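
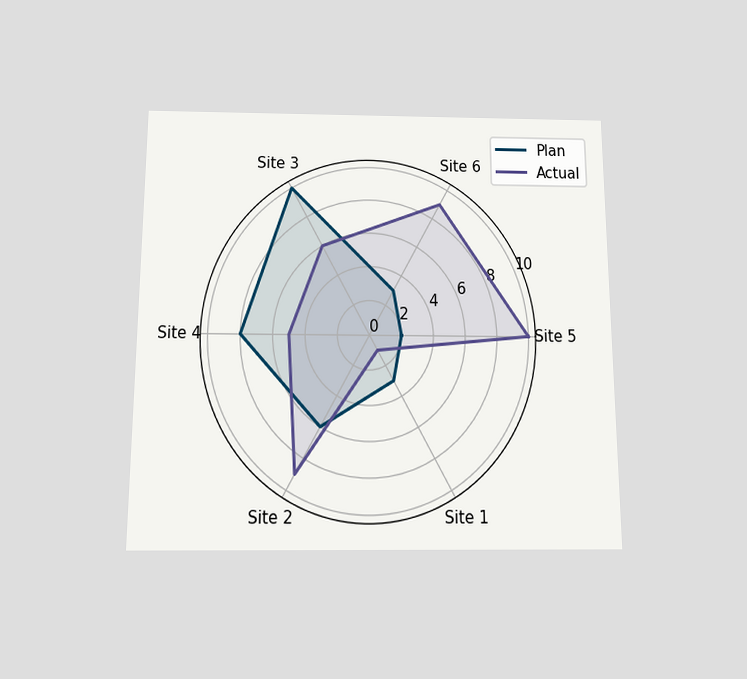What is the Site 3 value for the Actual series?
The chart is viewed slightly from below. On the Site 3 axis, Actual reaches 6.

6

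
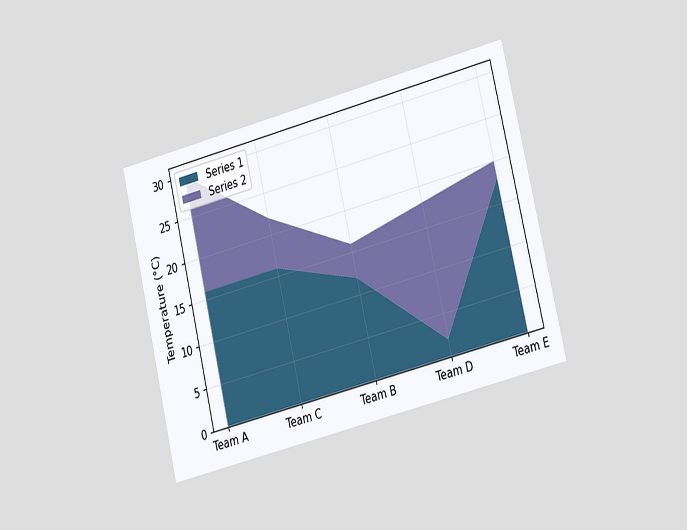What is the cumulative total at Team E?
20°C

The chart is tilted about 14° counter-clockwise and viewed slightly from the right. The stacked total at Team E reaches 20°C.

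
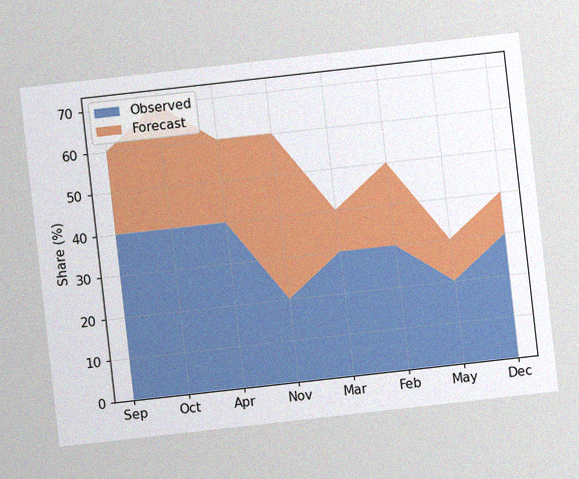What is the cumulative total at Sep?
60%

The chart is tilted about 6° counter-clockwise, with some photo noise. The stacked total at Sep reaches 60%.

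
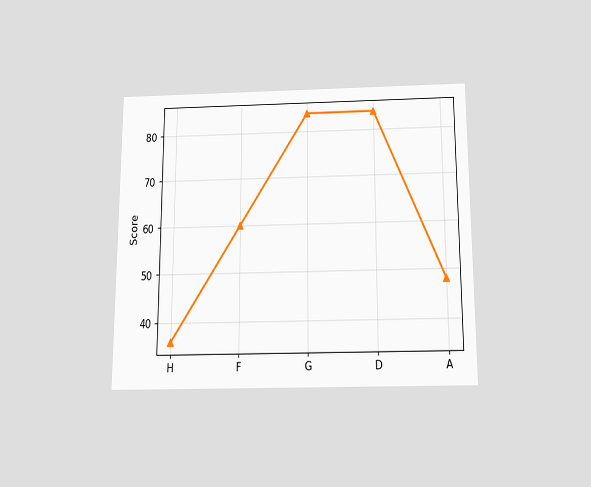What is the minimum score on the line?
The chart is viewed slightly from below. The lowest point is at H, and reading across to the y-axis gives 36.

36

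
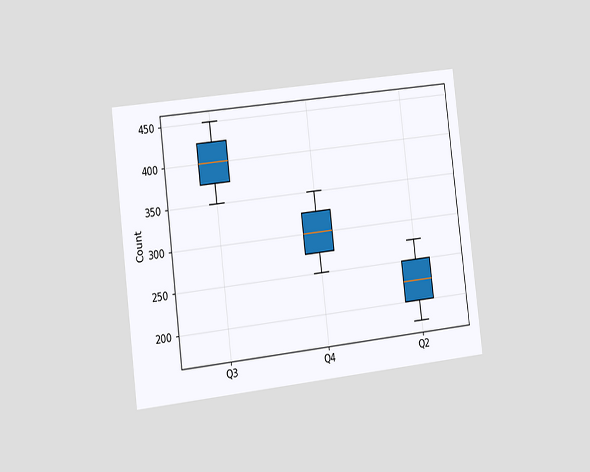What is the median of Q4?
The chart is tilted about 7° counter-clockwise and viewed slightly from the left. The median line in the Q4 box sits at 300.

300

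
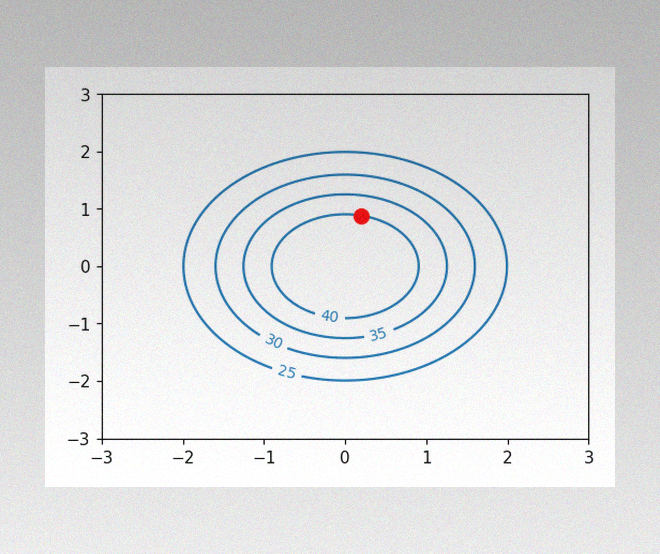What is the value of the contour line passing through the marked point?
40

The image has some photo noise and uneven lighting. The marked point sits on the contour labelled 40.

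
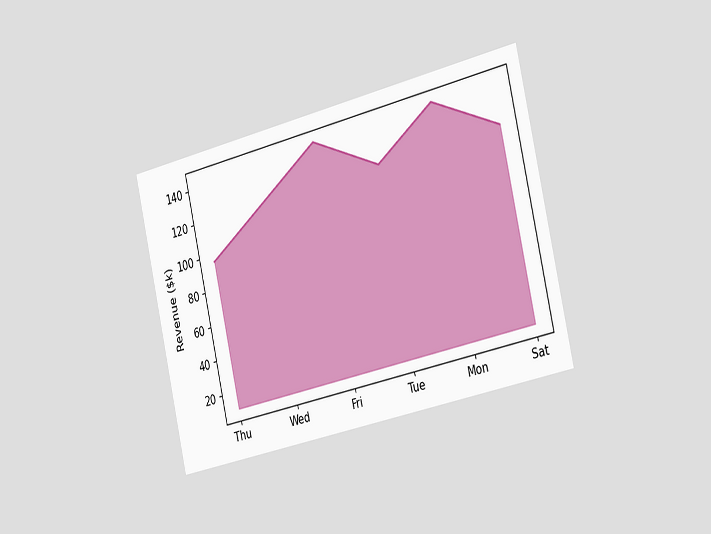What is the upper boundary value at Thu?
The chart is tilted about 13° counter-clockwise and viewed slightly from the right. At Thu the upper boundary is at $96k.

$96k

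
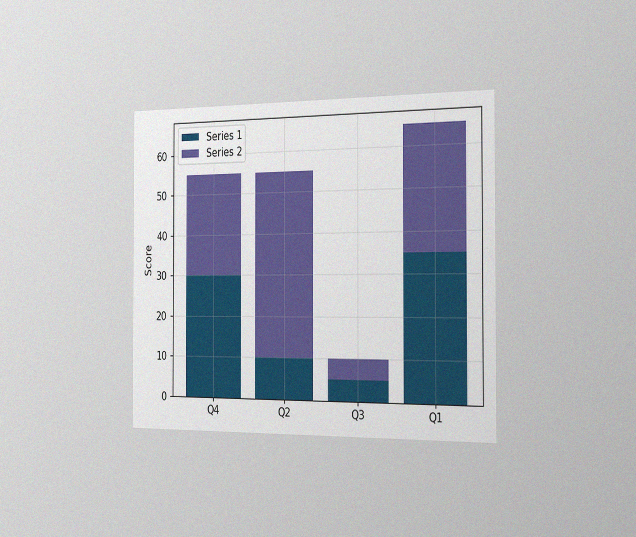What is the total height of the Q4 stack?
55

The chart is viewed slightly from the right, with some photo noise. The Q4 stack's top reaches 55 on the y-axis.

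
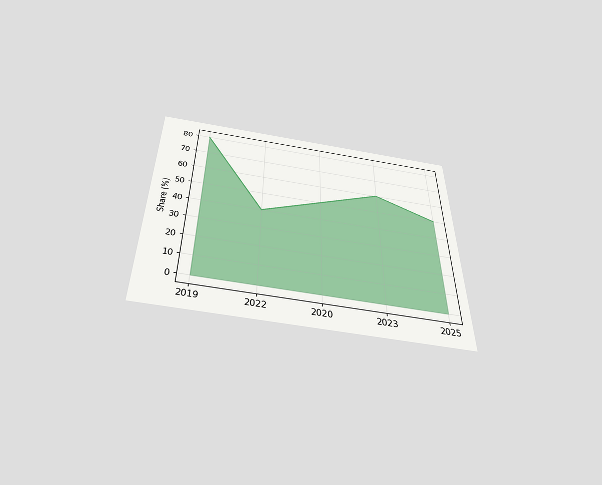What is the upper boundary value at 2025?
50%

The chart is viewed slightly from below. At 2025 the upper boundary is at 50%.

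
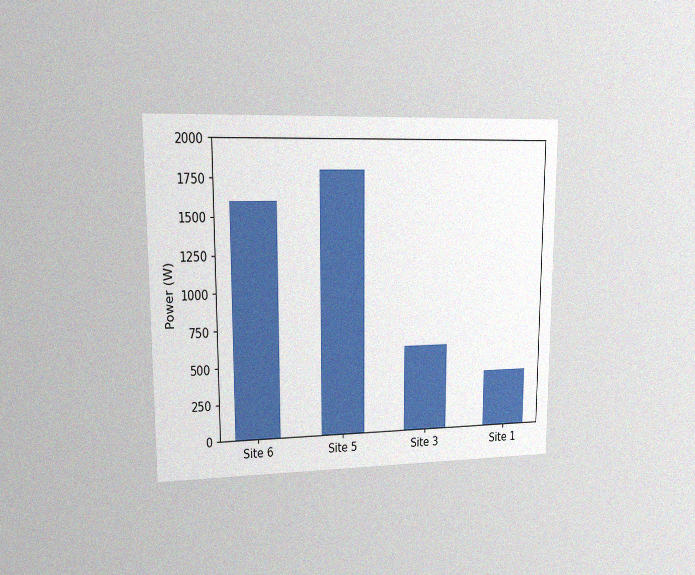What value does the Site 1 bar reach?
400W

The chart is viewed at a slight angle, with some photo noise. Reading along the chart's y-axis, the Site 1 bar reaches 400W.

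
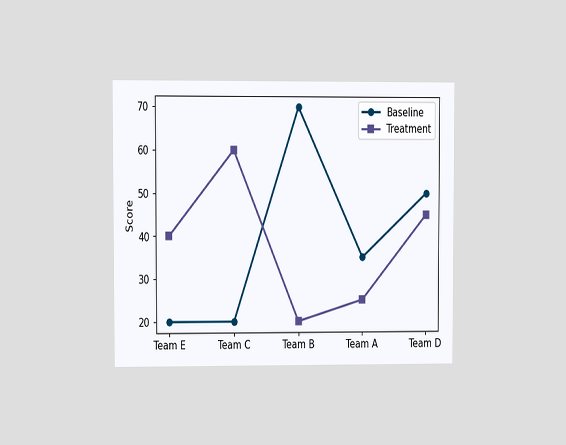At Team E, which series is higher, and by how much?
The chart is viewed at a slight angle. At Team E, Treatment sits above the other line by 20.

Treatment, by 20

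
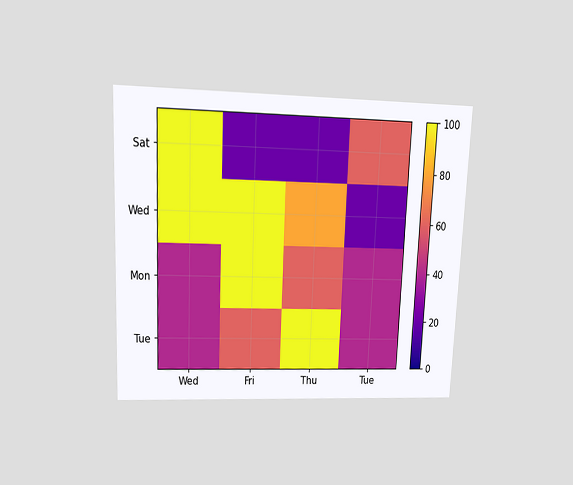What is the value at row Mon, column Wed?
The chart is tilted about 2° clockwise and viewed at a slight angle. Matching cell (Mon, Wed) against the colorbar gives 40.

40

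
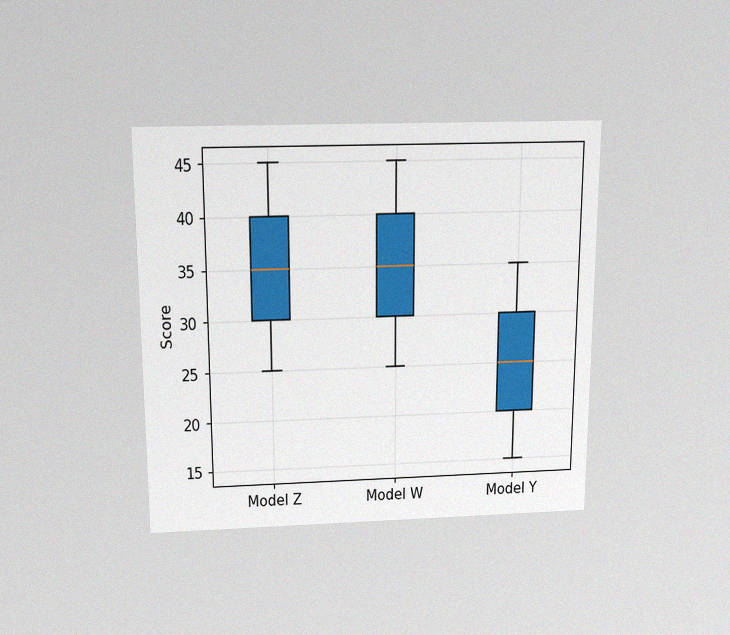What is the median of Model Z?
The chart is viewed slightly from above, with some photo noise. The median line in the Model Z box sits at 35.

35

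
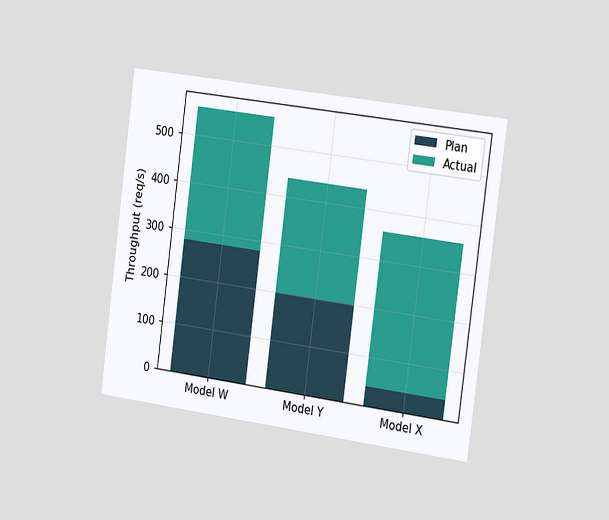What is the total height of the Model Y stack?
The chart is tilted about 7° clockwise and viewed slightly from the right. The Model Y stack's top reaches 440req/s on the y-axis.

440req/s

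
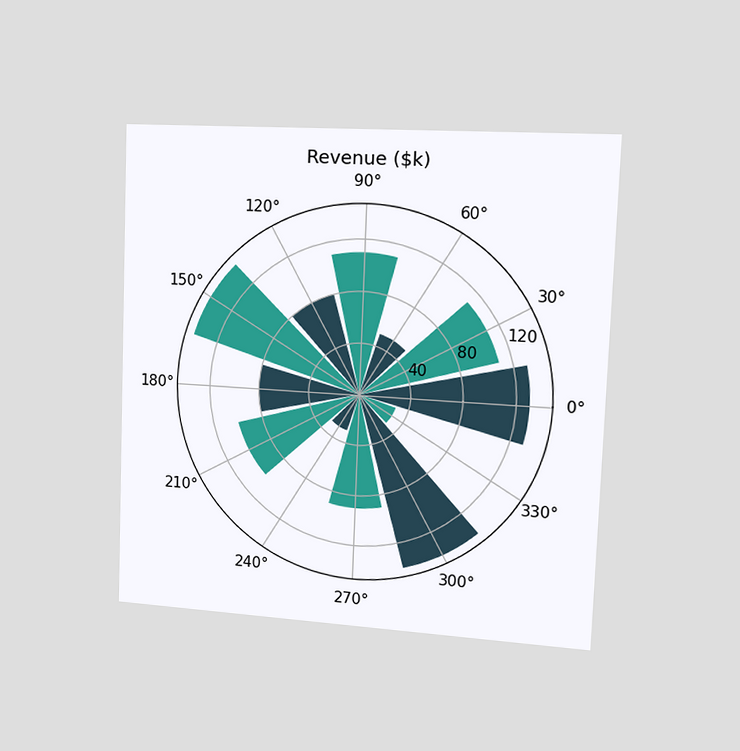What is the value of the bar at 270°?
The chart is tilted about 2° clockwise and viewed slightly from the right. The bar at 270° reaches $90k on the radial axis.

$90k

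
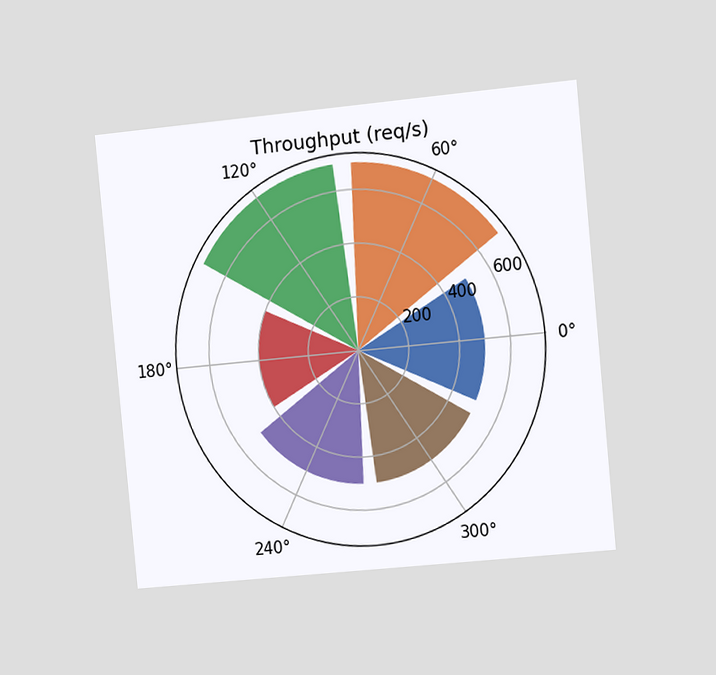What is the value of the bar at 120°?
700req/s

The chart is tilted about 5° counter-clockwise and viewed at a slight angle. The bar at 120° reaches 700req/s on the radial axis.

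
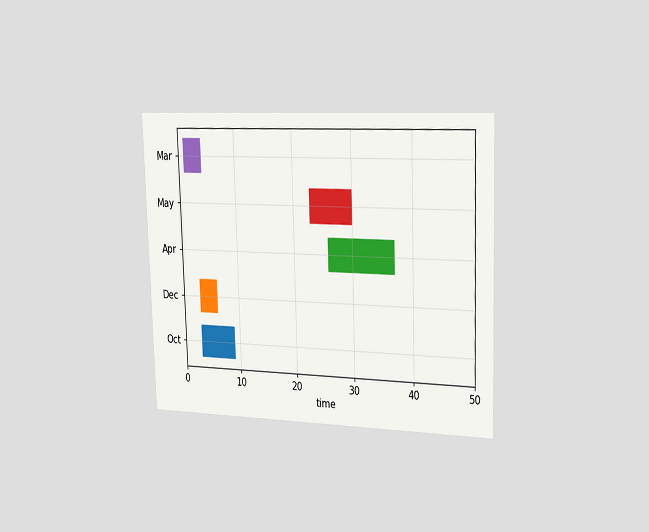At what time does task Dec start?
The chart is viewed slightly from the right. The Dec bar begins at t=3.

3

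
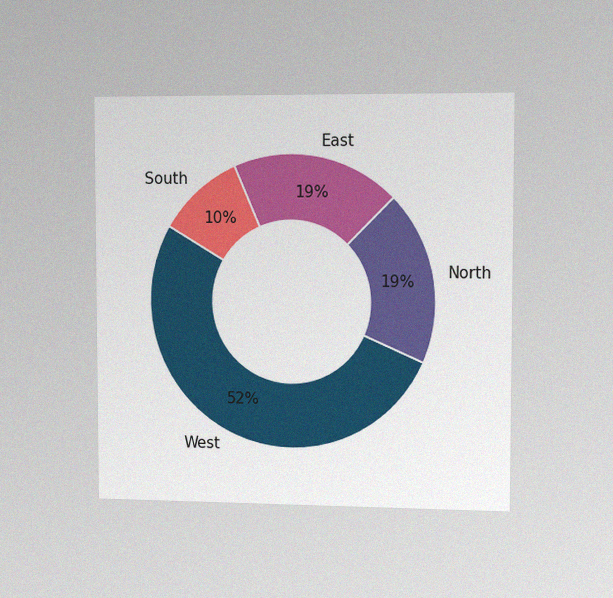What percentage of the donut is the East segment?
The chart is viewed slightly from the right, with some photo noise. The East segment takes up 19% of the ring.

19%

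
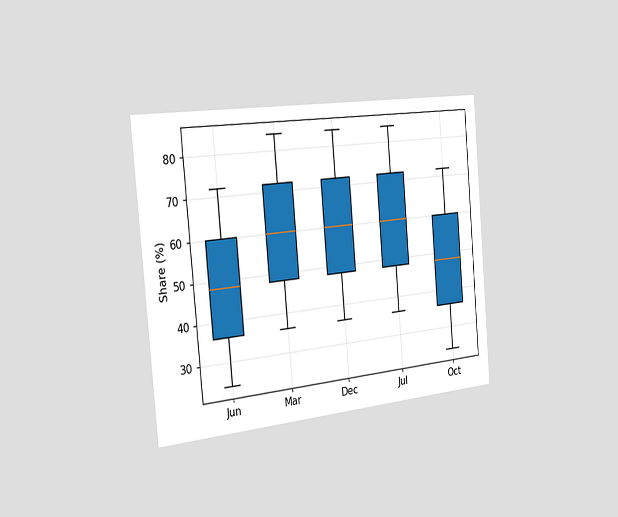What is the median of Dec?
60%

The chart is tilted about 5° counter-clockwise and viewed slightly from the left. The median line in the Dec box sits at 60%.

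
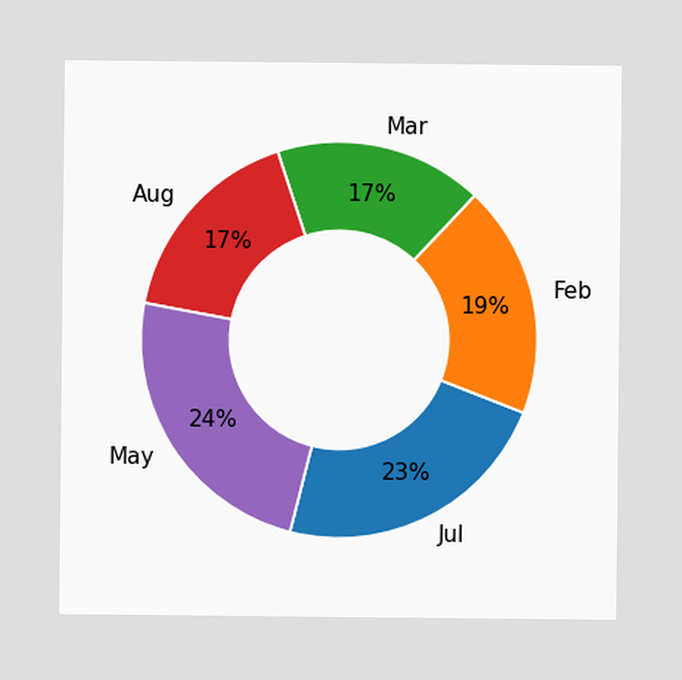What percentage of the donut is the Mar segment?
17%

The Mar segment takes up 17% of the ring.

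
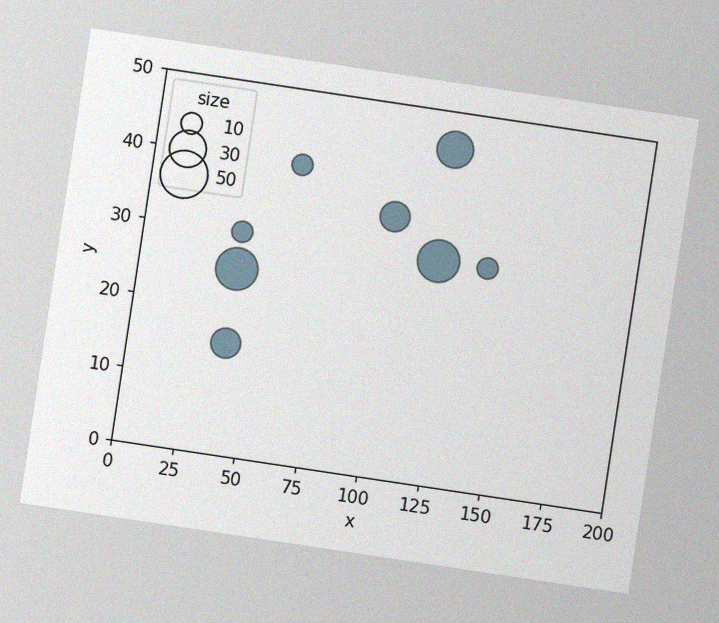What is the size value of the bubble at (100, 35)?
The chart is tilted about 9° clockwise, with some photo noise. Matching the bubble at (100, 35) against the size legend gives 20.

20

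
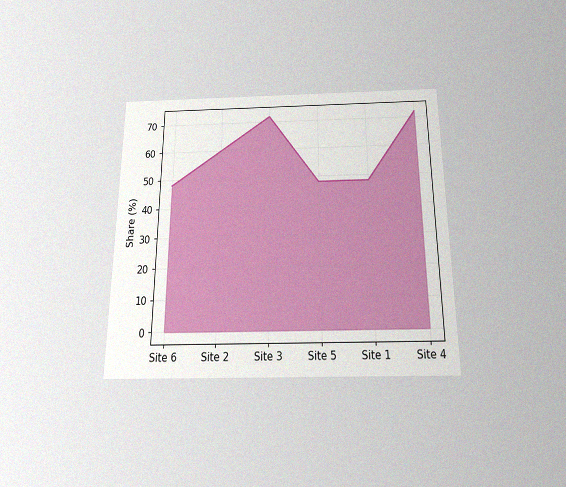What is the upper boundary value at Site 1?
The chart is viewed slightly from below, with some photo noise. At Site 1 the upper boundary is at 48%.

48%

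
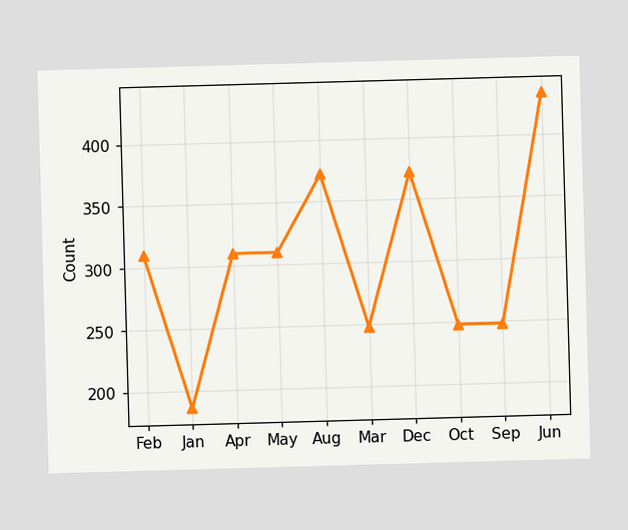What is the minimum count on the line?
186

The lowest point is at Jan, and reading across to the y-axis gives 186.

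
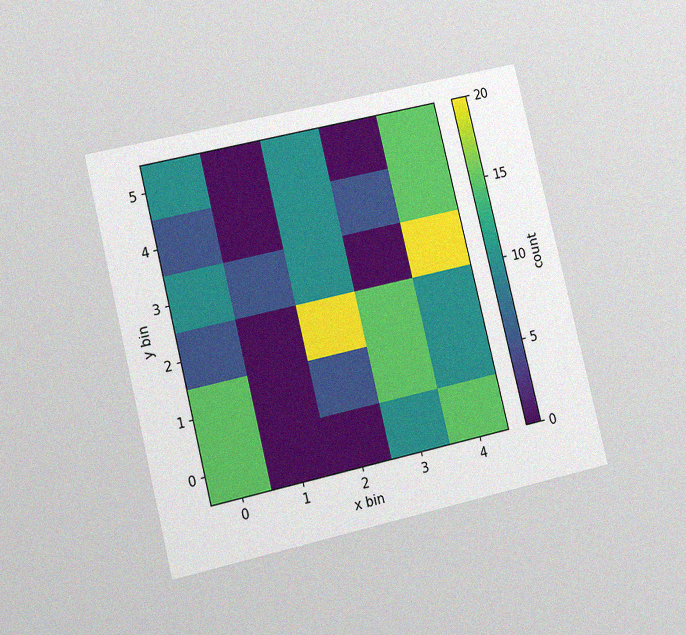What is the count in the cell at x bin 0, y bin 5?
The chart is tilted about 14° counter-clockwise and viewed at a slight angle, with some photo noise. Matching the cell (0, 5) against the colorbar gives 10.

10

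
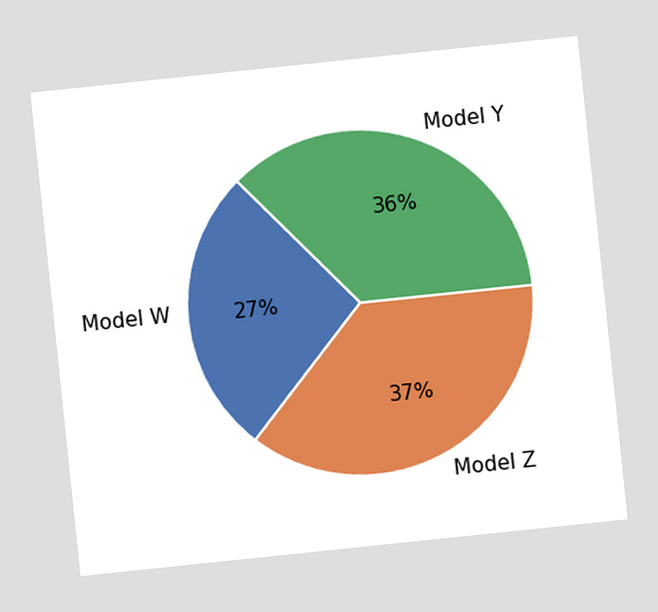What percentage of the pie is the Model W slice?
The chart is tilted about 6° counter-clockwise. The Model W slice takes up 27% of the pie.

27%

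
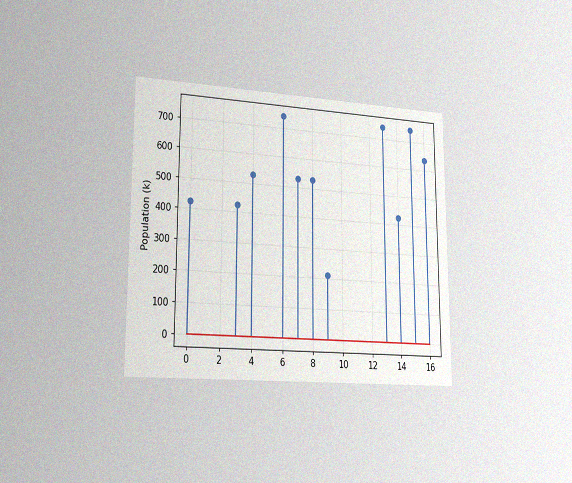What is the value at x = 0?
424k

The chart is viewed slightly from the left, with some photo noise. The stem at x=0 reaches 424k.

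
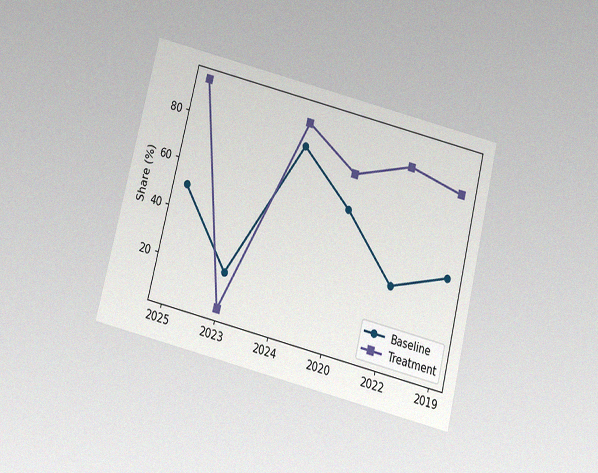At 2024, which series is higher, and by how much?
The chart is tilted about 14° clockwise and viewed slightly from below, with some photo noise. At 2024, Treatment sits above the other line by 10%.

Treatment, by 10%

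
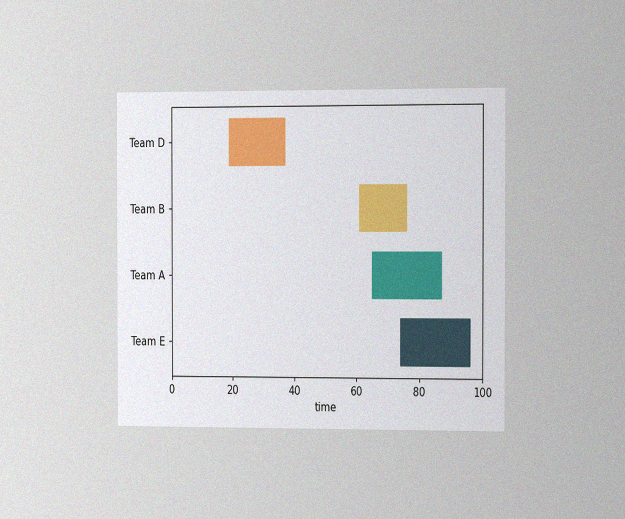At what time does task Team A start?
65

The chart is viewed slightly from the right, with some photo noise. The Team A bar begins at t=65.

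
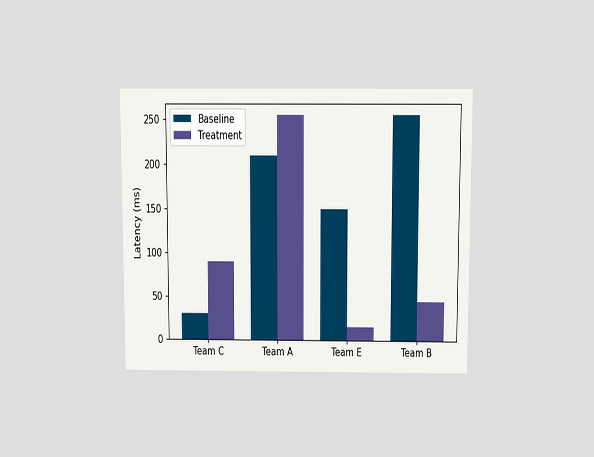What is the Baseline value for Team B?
The chart is viewed slightly from above. The Baseline bar at Team B reaches 255ms on the y-axis.

255ms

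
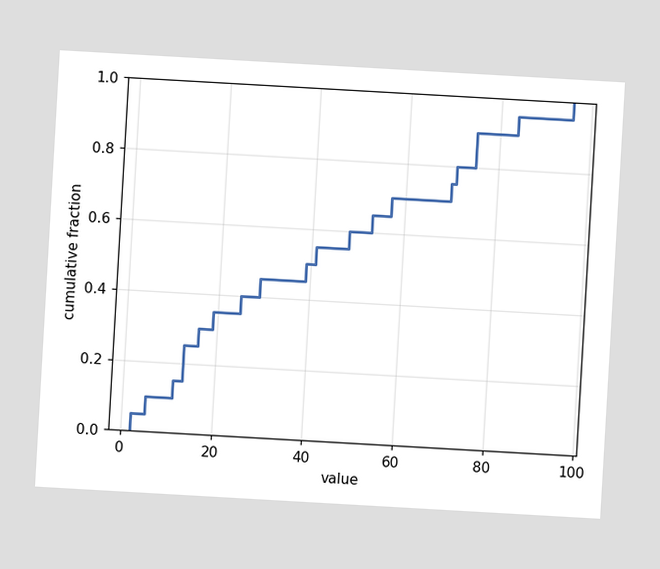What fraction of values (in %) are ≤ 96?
The chart is tilted about 3° clockwise. At x=96 the ECDF step is at 100%.

100%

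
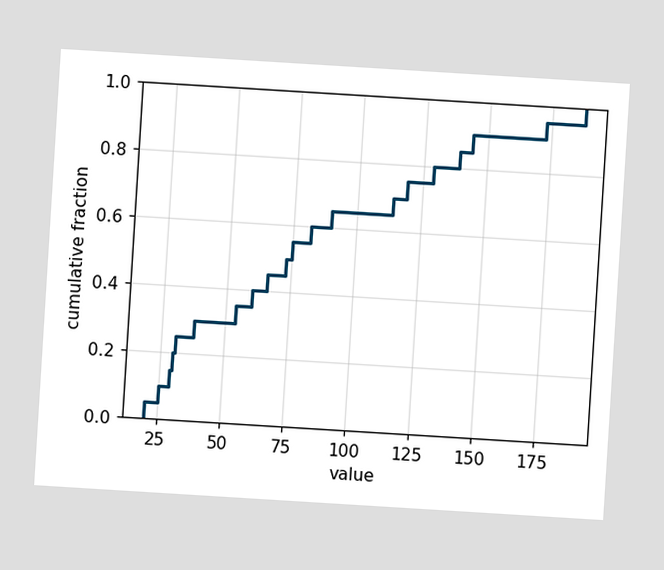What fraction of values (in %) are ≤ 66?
The chart is tilted about 4° clockwise. At x=66 the ECDF step is at 45%.

45%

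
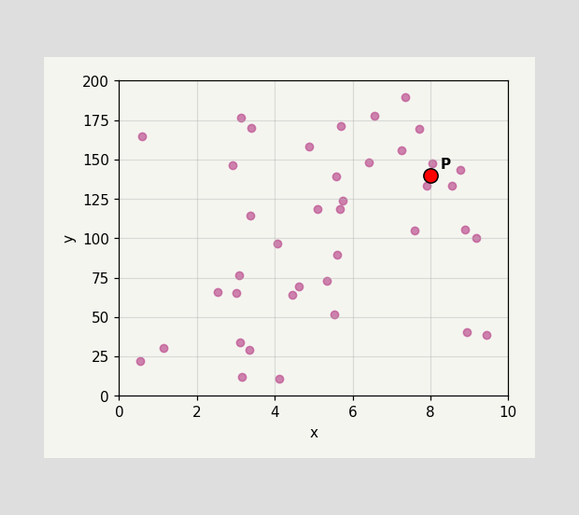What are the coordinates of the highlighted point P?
(8, 140)

Following the gridlines from P to each axis, P sits at (8, 140).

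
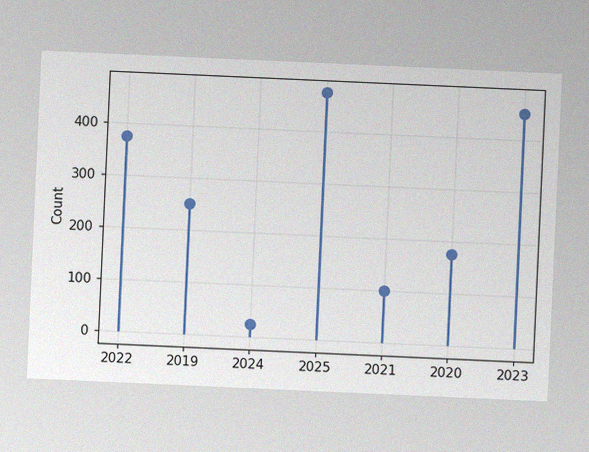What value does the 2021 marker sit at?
The chart is tilted about 3° clockwise, with some photo noise. The 2021 marker sits at 100.

100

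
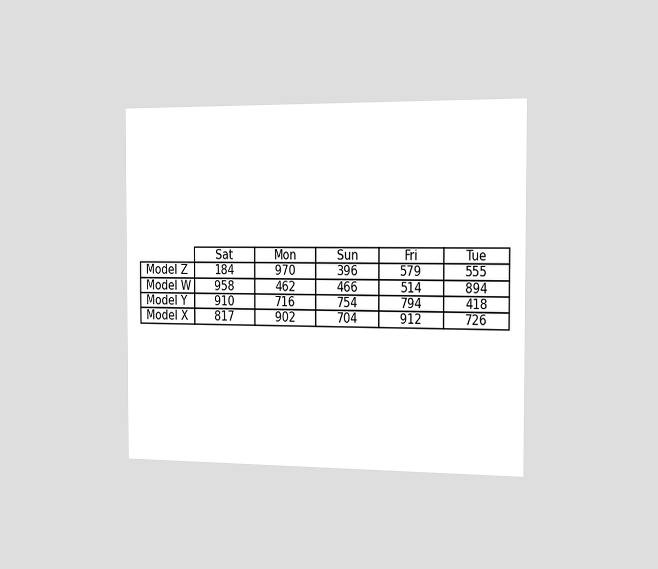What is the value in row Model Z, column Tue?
The chart is viewed slightly from the right. The (Model Z, Tue) cell reads 555.

555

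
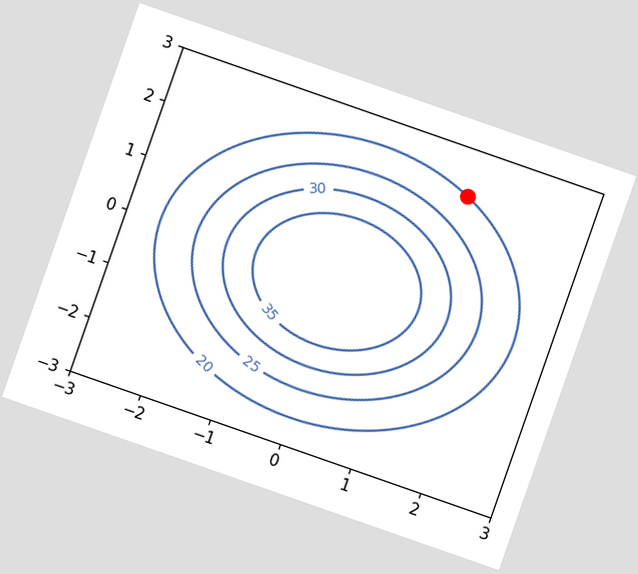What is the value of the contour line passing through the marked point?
20

The chart is tilted about 19° clockwise. The marked point sits on the contour labelled 20.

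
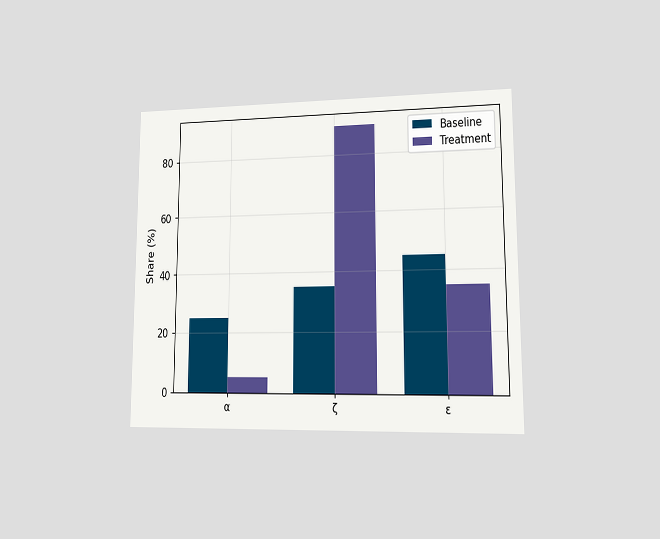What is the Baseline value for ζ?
35%

The chart is viewed at a slight angle. The Baseline bar at ζ reaches 35% on the y-axis.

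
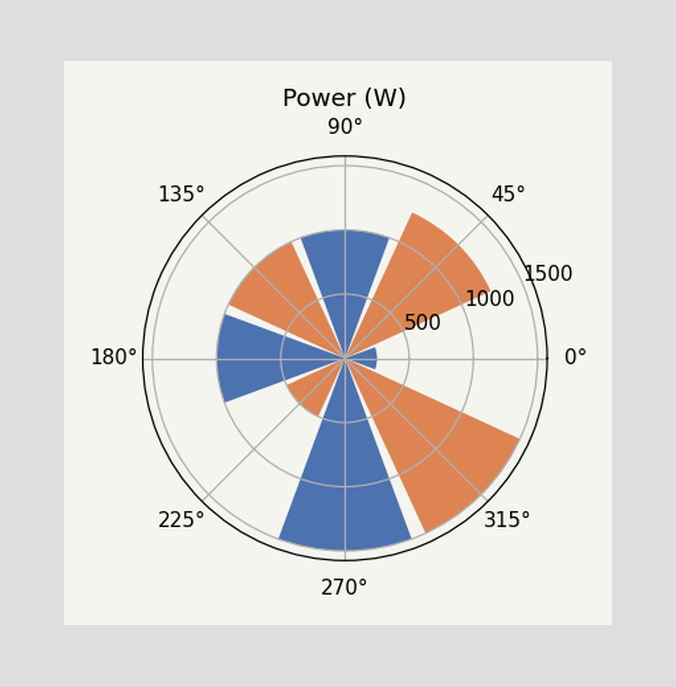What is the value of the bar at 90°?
1000W

The bar at 90° reaches 1000W on the radial axis.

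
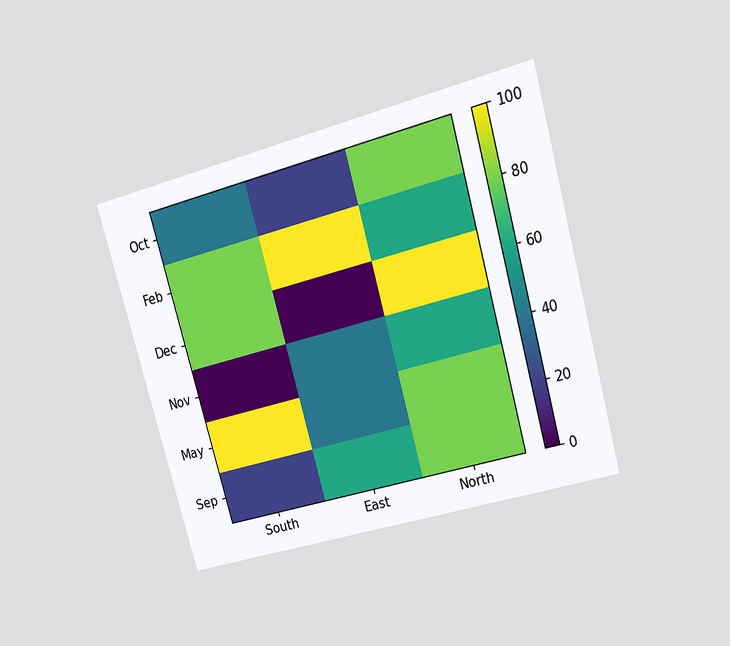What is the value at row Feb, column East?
100

The chart is tilted about 15° counter-clockwise and viewed at a slight angle. Matching cell (Feb, East) against the colorbar gives 100.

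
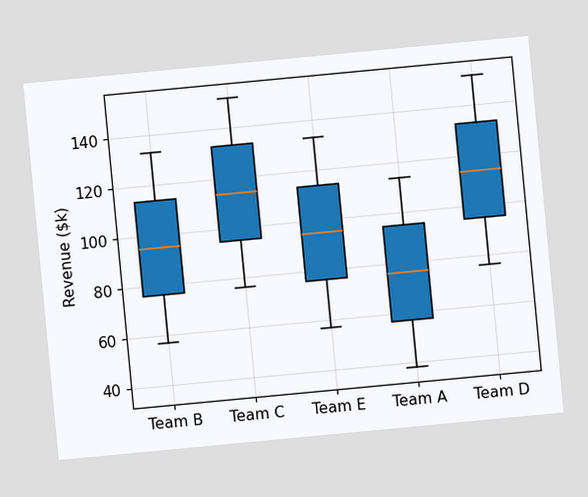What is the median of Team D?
The chart is tilted about 5° counter-clockwise. The median line in the Team D box sits at $114k.

$114k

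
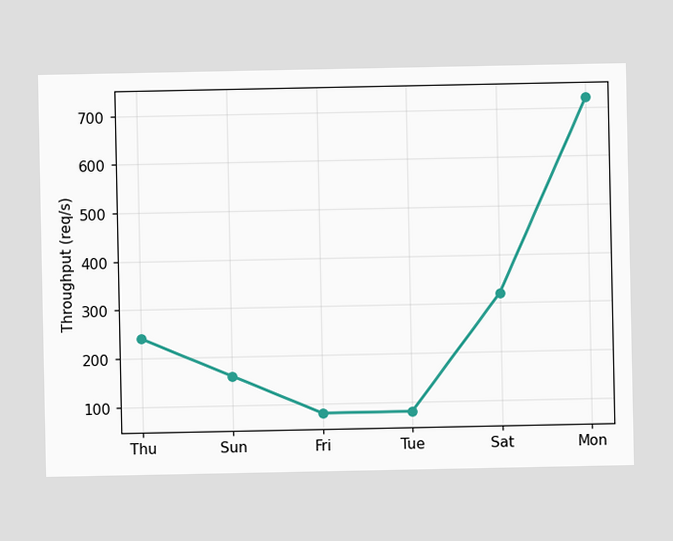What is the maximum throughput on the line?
720req/s

The highest point is at Mon, and reading across to the y-axis gives 720req/s.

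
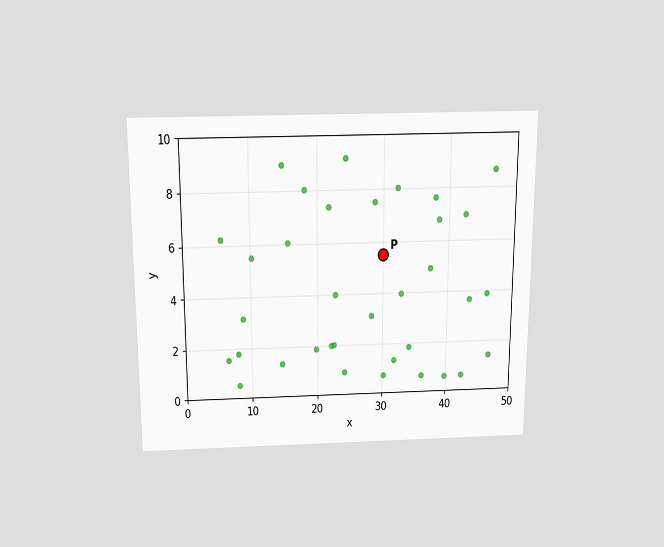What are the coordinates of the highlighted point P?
(30, 5.5)

The chart is viewed slightly from above. Following the gridlines from P to each axis, P sits at (30, 5.5).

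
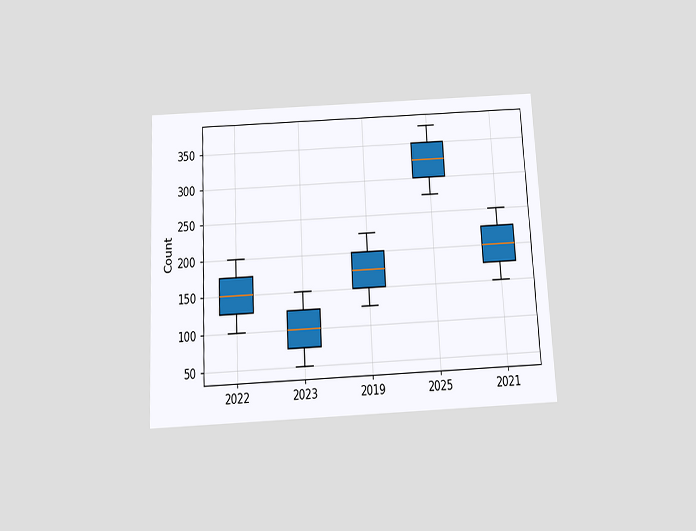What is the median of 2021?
200

The chart is tilted about 3° counter-clockwise and viewed slightly from below. The median line in the 2021 box sits at 200.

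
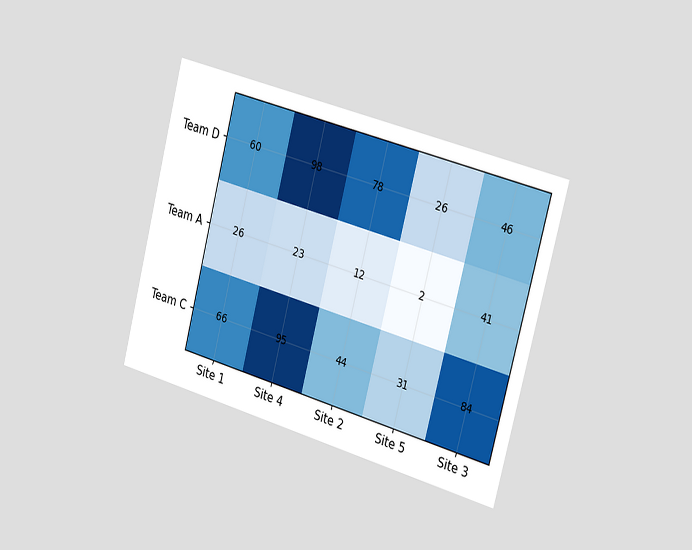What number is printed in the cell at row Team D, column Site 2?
78

The chart is tilted about 15° clockwise and viewed slightly from the right. The (Team D, Site 2) cell reads 78.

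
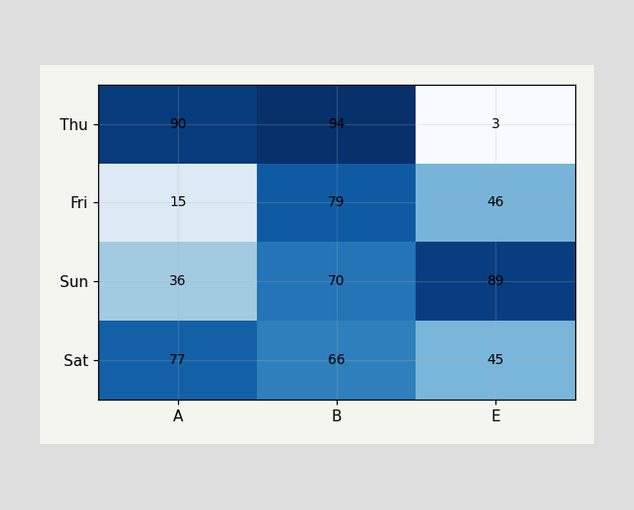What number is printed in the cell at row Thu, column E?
The (Thu, E) cell reads 3.

3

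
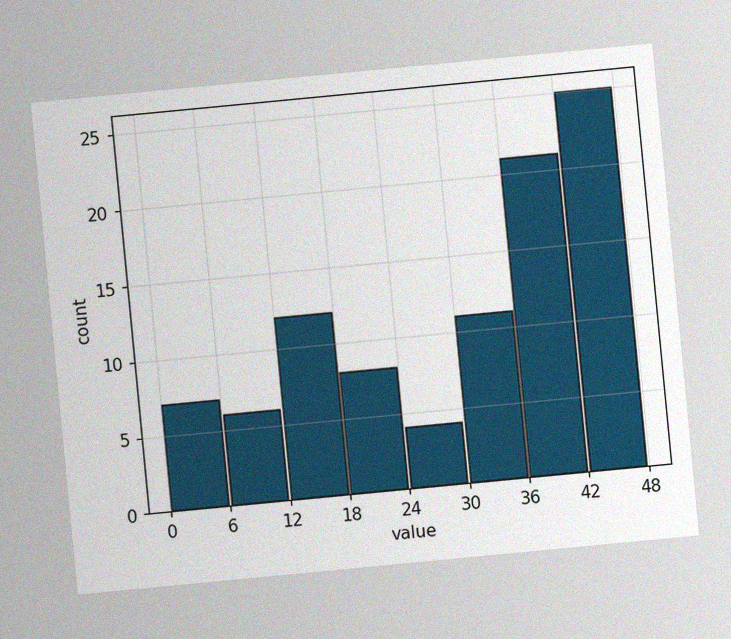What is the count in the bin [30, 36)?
The chart is tilted about 5° counter-clockwise, with some photo noise. The [30, 36) bin has height 11.

11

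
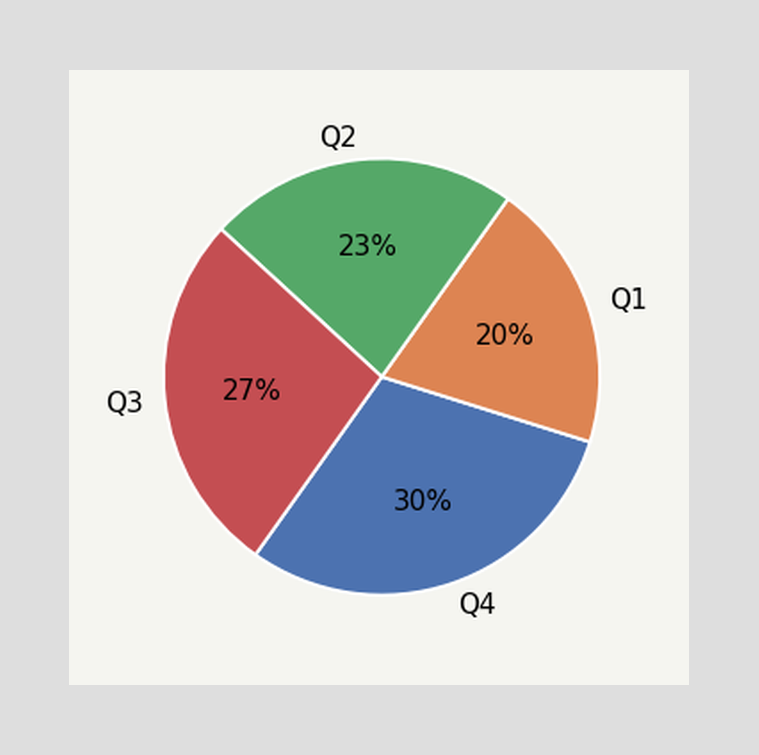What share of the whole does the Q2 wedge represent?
23%

The Q2 slice takes up 23% of the pie.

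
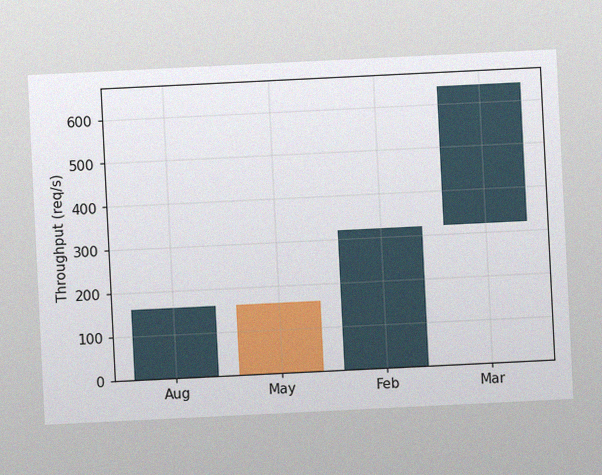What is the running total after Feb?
320req/s

The chart is tilted about 3° counter-clockwise, with some photo noise. After Feb the running total reaches 320req/s.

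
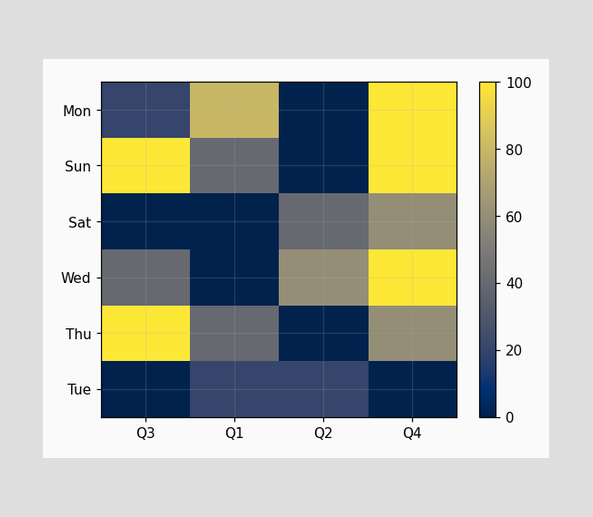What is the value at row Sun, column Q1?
40

Matching cell (Sun, Q1) against the colorbar gives 40.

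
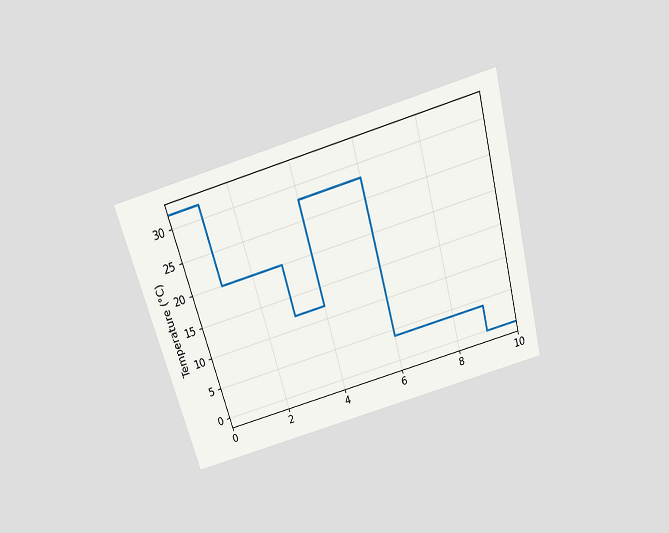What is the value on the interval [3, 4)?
12°C

The chart is tilted about 16° counter-clockwise and viewed slightly from above. On [3, 4) the step sits at 12°C.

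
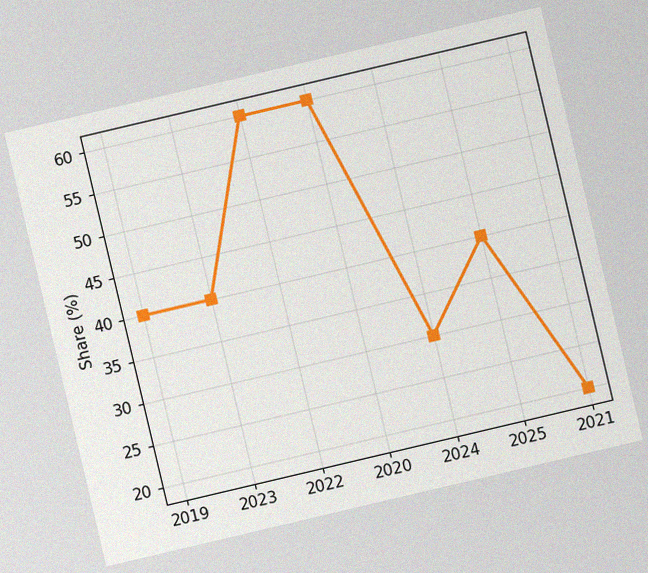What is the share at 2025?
The chart is tilted about 13° counter-clockwise, with some photo noise. At 2025, the line is at 40%.

40%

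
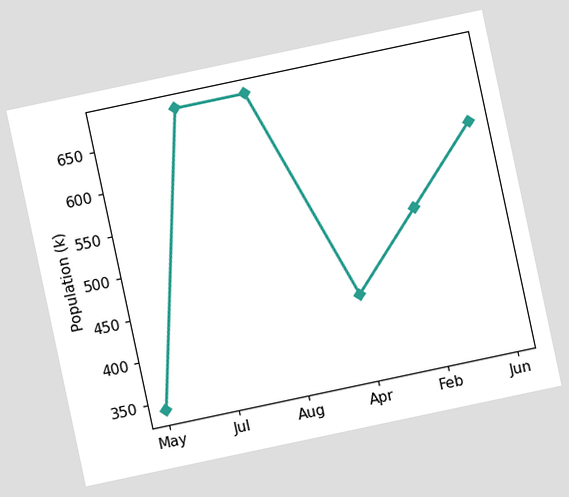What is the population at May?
340k

The chart is tilted about 12° counter-clockwise. At May, the line is at 340k.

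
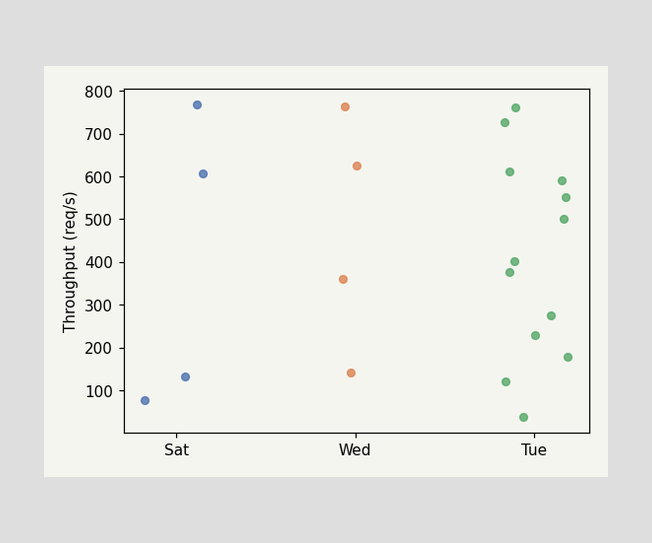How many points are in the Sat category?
4

Counting the markers in the Sat column gives 4.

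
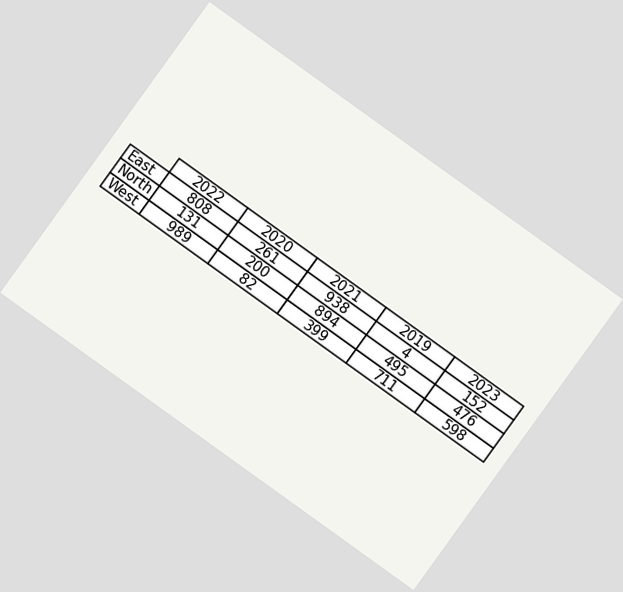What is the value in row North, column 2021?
The chart is tilted about 36° clockwise. The (North, 2021) cell reads 894.

894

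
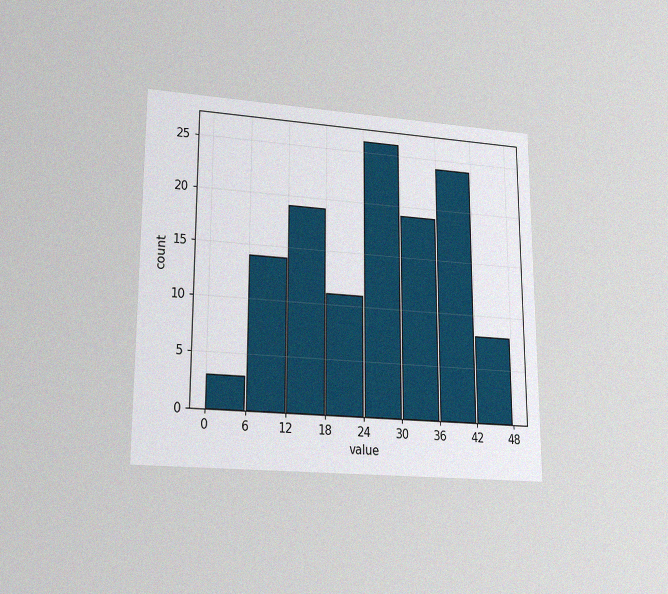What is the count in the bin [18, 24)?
The chart is viewed at a slight angle, with some photo noise. The [18, 24) bin has height 11.

11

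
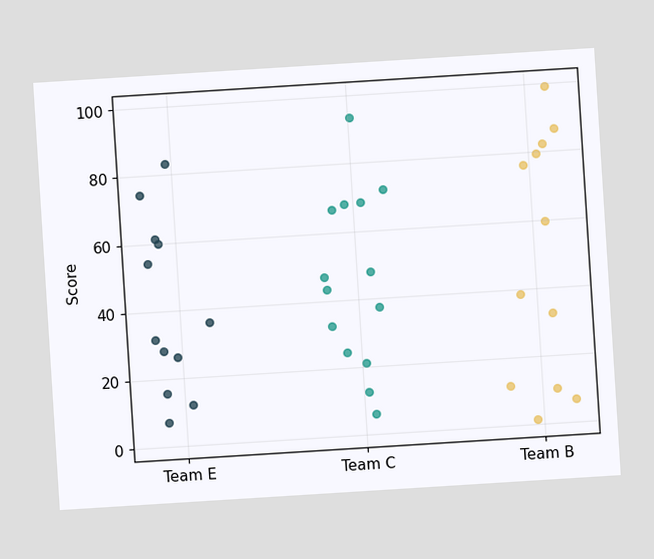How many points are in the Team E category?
The chart is tilted about 4° counter-clockwise. Counting the markers in the Team E column gives 12.

12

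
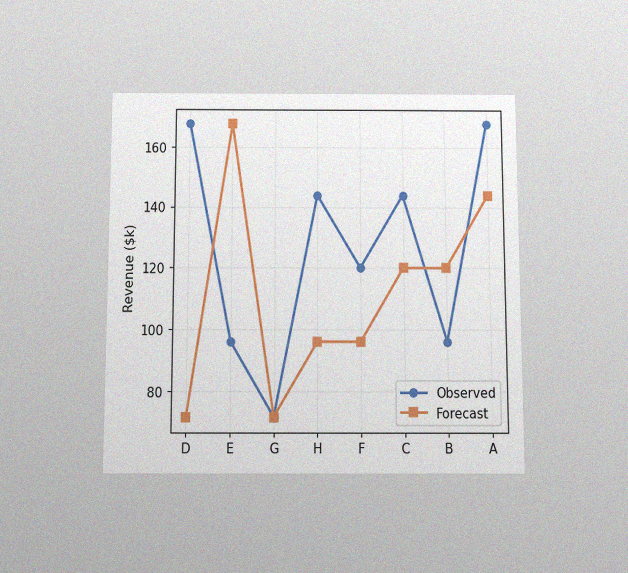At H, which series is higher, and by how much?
The chart is viewed slightly from below, with some photo noise. At H, Observed sits above the other line by $48k.

Observed, by $48k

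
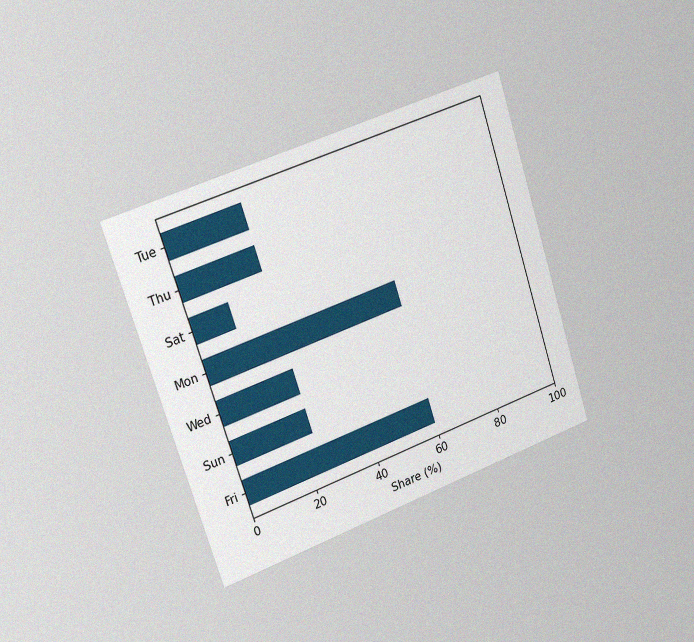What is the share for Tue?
24%

The chart is tilted about 18° counter-clockwise and viewed slightly from the left, with some photo noise. Reading along the chart's x-axis, the Tue bar reaches 24%.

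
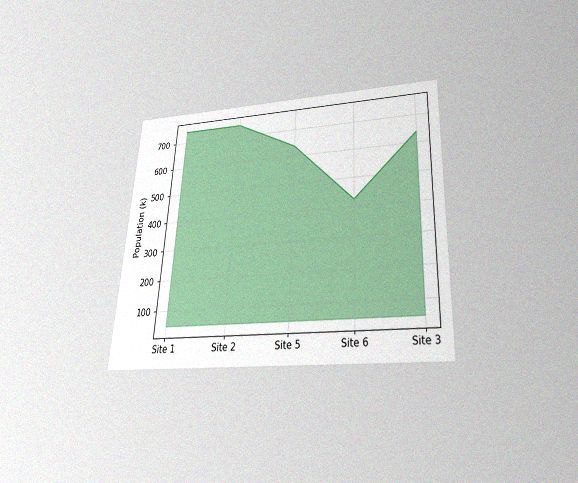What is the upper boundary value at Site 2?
The chart is tilted about 3° clockwise and viewed slightly from below, with some photo noise. At Site 2 the upper boundary is at 742k.

742k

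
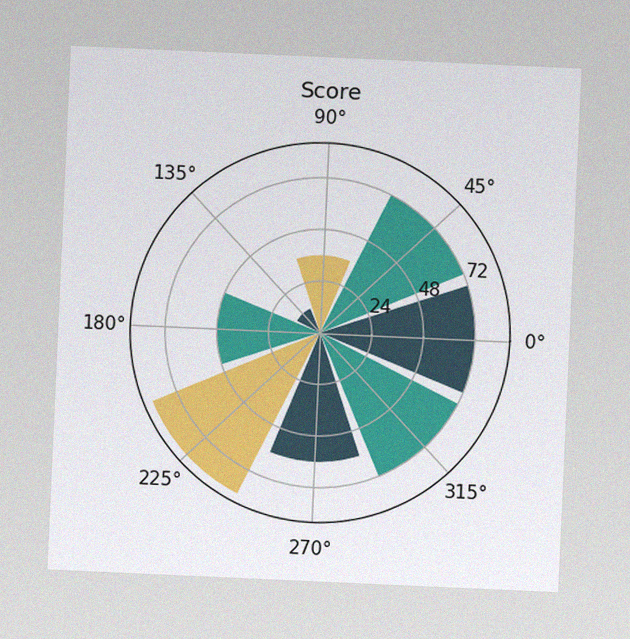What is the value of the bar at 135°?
The chart is tilted about 3° clockwise, with some photo noise. The bar at 135° reaches 12 on the radial axis.

12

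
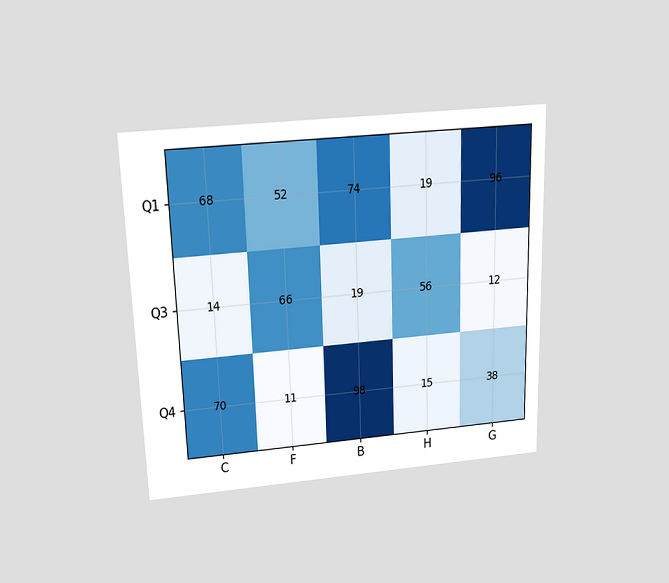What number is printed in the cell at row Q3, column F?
66

The chart is viewed slightly from above. The (Q3, F) cell reads 66.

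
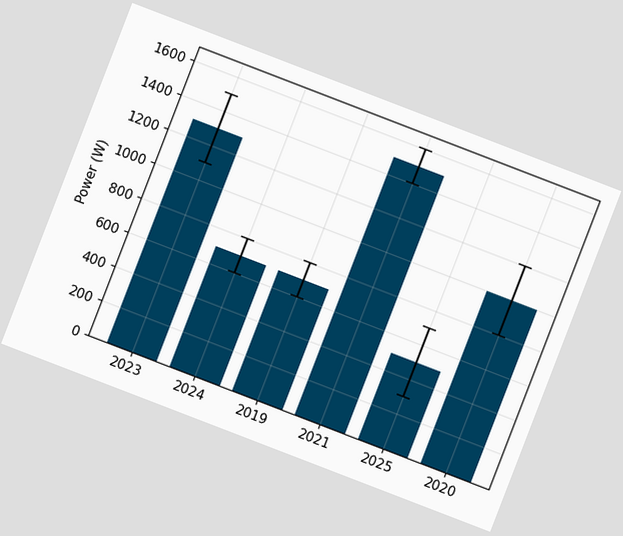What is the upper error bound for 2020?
The chart is tilted about 21° clockwise. The 2020 bar's upper whisker reaches 1200W.

1200W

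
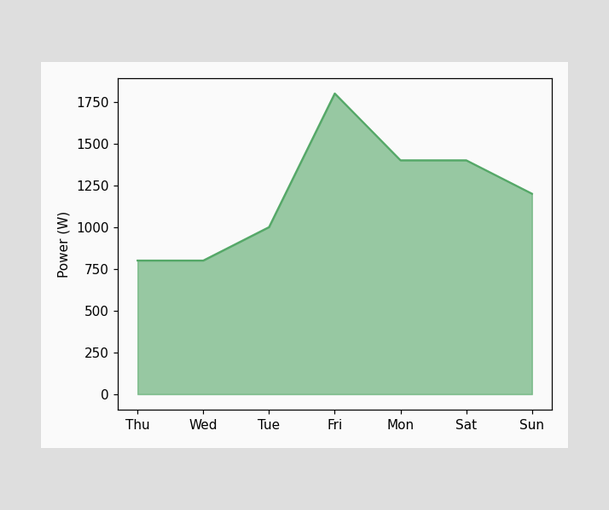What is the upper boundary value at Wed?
At Wed the upper boundary is at 800W.

800W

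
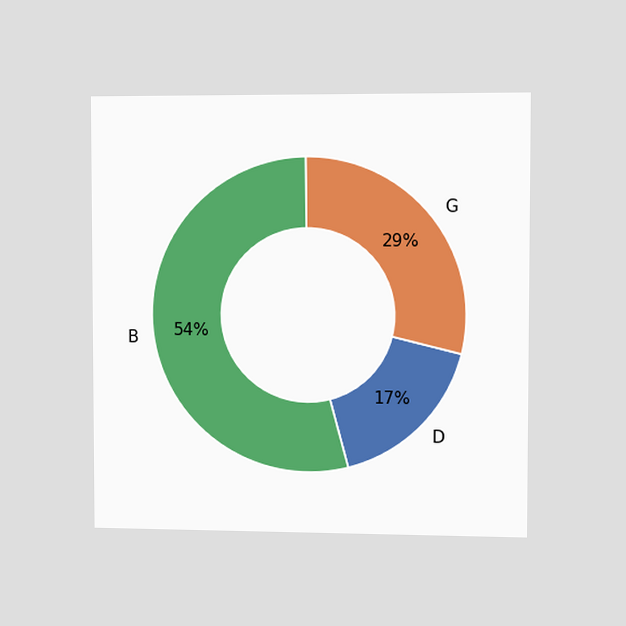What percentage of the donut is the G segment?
29%

The chart is viewed slightly from the right. The G segment takes up 29% of the ring.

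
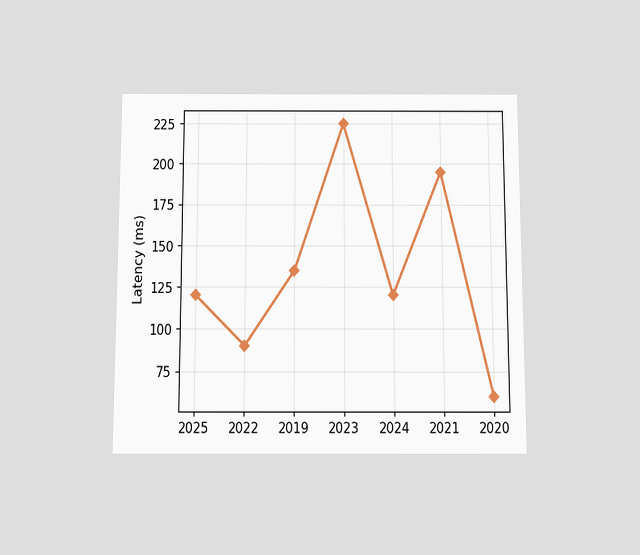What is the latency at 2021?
The chart is viewed slightly from below. At 2021, the line is at 195ms.

195ms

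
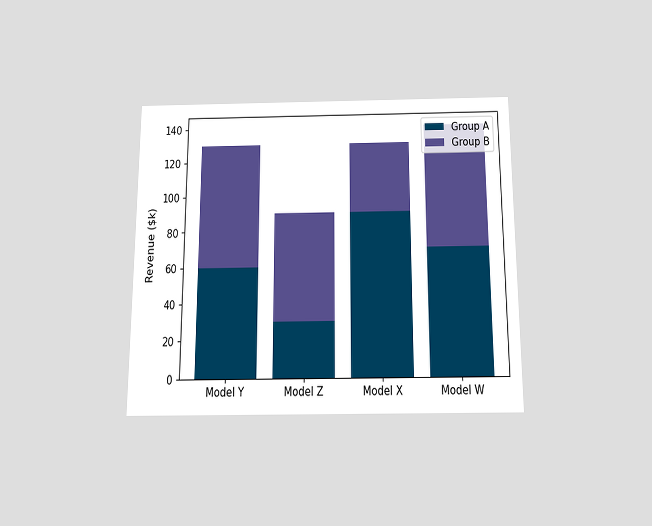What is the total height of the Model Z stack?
The chart is viewed slightly from below. The Model Z stack's top reaches $90k on the y-axis.

$90k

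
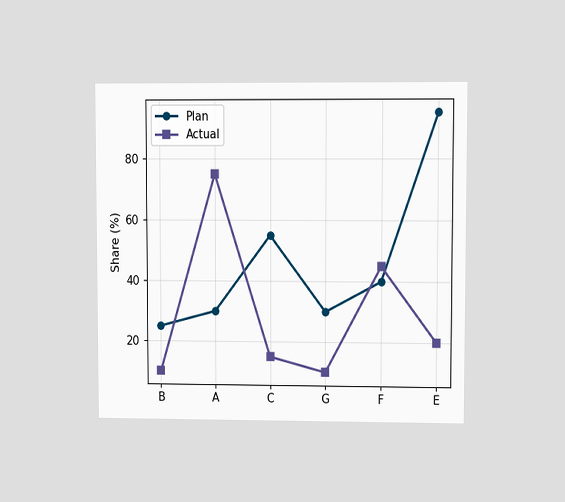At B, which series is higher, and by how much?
Plan, by 15%

The chart is viewed at a slight angle. At B, Plan sits above the other line by 15%.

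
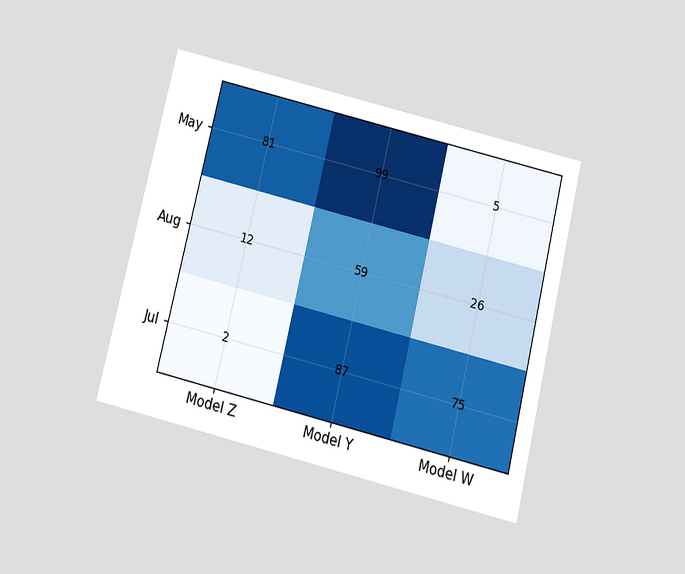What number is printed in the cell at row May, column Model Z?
The chart is tilted about 14° clockwise and viewed slightly from below. The (May, Model Z) cell reads 81.

81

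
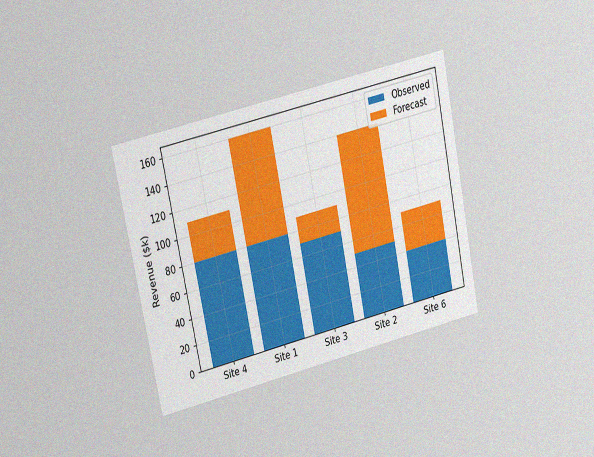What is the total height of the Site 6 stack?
$70k

The chart is tilted about 12° counter-clockwise and viewed slightly from the left, with some photo noise. The Site 6 stack's top reaches $70k on the y-axis.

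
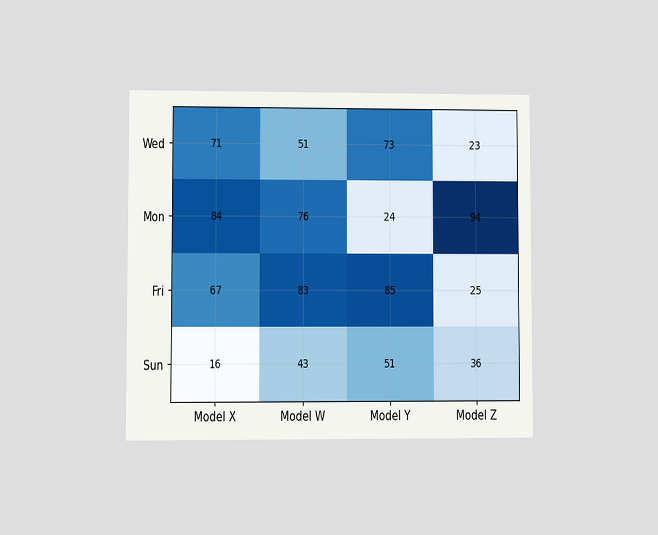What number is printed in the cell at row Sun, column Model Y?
51

The chart is viewed at a slight angle. The (Sun, Model Y) cell reads 51.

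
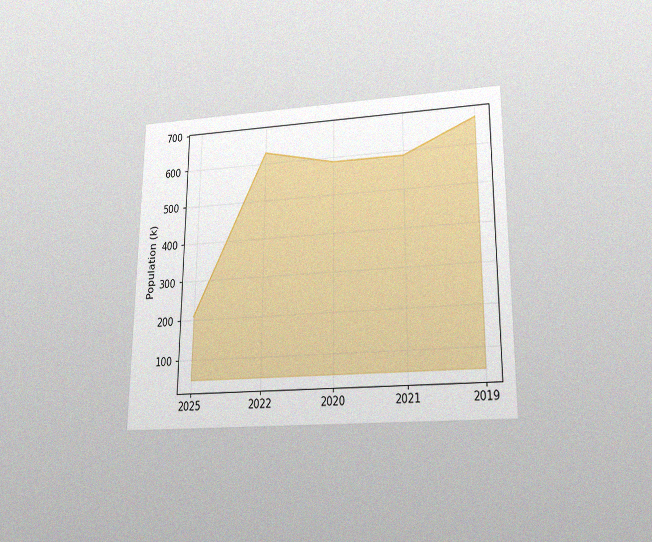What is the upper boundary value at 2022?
The chart is viewed slightly from below, with some photo noise. At 2022 the upper boundary is at 630k.

630k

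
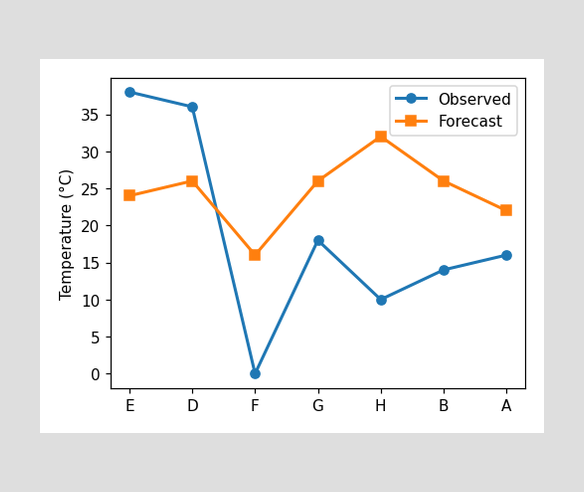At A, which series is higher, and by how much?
Forecast, by 6°C

At A, Forecast sits above the other line by 6°C.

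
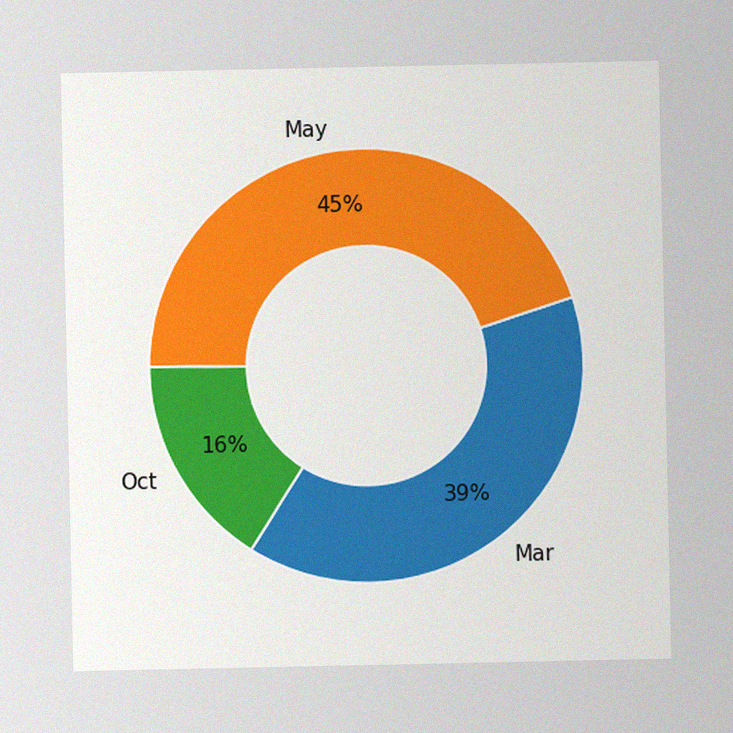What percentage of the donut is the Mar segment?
The image has some photo noise and uneven lighting. The Mar segment takes up 39% of the ring.

39%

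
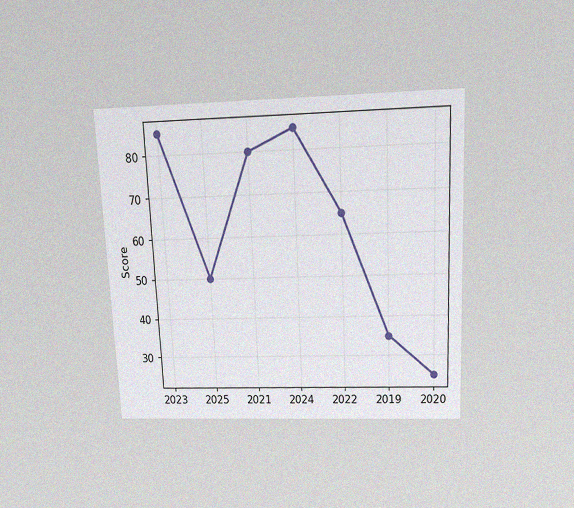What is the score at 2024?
The chart is tilted about 3° counter-clockwise and viewed slightly from above, with some photo noise. At 2024, the line is at 85.

85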